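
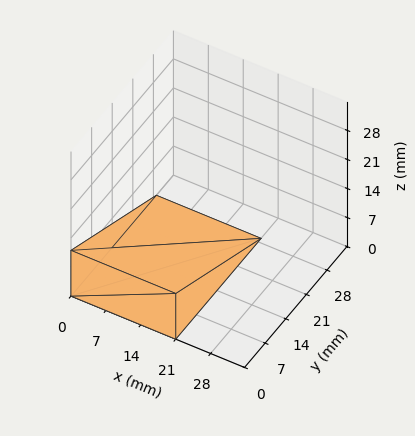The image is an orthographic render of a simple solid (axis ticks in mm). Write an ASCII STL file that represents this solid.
Reading the render: the shape is a wedge (ramp): 21 × 29 mm base, rising to 11 mm along the y=0 edge and sloping linearly to z=0 at y=29 (dimensions read to the nearest mm from the axis ticks). For the STL, each face is triangulated and given an outward normal.

solid part
  facet normal 0.0000 0.0000 -1.0000
    outer loop
      vertex 21.00 29.00 0.00
      vertex 21.00 0.00 0.00
      vertex 0.00 0.00 0.00
    endloop
  endfacet
  facet normal 0.0000 0.0000 -1.0000
    outer loop
      vertex 0.00 29.00 0.00
      vertex 21.00 29.00 0.00
      vertex 0.00 0.00 0.00
    endloop
  endfacet
  facet normal 0.0000 -1.0000 0.0000
    outer loop
      vertex 0.00 0.00 0.00
      vertex 21.00 0.00 0.00
      vertex 21.00 0.00 11.00
    endloop
  endfacet
  facet normal 0.0000 -1.0000 0.0000
    outer loop
      vertex 0.00 0.00 0.00
      vertex 21.00 0.00 11.00
      vertex 0.00 0.00 11.00
    endloop
  endfacet
  facet normal 0.0000 0.3547 0.9350
    outer loop
      vertex 0.00 0.00 11.00
      vertex 21.00 0.00 11.00
      vertex 21.00 29.00 0.00
    endloop
  endfacet
  facet normal 0.0000 0.3547 0.9350
    outer loop
      vertex 0.00 0.00 11.00
      vertex 21.00 29.00 0.00
      vertex 0.00 29.00 0.00
    endloop
  endfacet
  facet normal -1.0000 0.0000 0.0000
    outer loop
      vertex 0.00 0.00 11.00
      vertex 0.00 29.00 0.00
      vertex 0.00 0.00 0.00
    endloop
  endfacet
  facet normal 1.0000 0.0000 0.0000
    outer loop
      vertex 21.00 0.00 0.00
      vertex 21.00 29.00 0.00
      vertex 21.00 0.00 11.00
    endloop
  endfacet
endsolid part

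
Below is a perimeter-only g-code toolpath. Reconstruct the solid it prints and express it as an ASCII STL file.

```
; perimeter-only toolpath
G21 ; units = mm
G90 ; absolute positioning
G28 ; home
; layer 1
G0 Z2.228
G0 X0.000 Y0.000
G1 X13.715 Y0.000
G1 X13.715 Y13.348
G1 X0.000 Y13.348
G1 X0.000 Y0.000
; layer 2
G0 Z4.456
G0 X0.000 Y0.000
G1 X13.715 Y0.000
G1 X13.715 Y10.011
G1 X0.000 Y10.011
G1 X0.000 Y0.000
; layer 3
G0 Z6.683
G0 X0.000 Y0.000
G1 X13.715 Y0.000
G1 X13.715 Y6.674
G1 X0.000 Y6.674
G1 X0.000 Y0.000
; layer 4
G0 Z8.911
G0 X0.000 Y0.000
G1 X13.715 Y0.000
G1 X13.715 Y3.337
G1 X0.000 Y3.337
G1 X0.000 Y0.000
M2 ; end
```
solid part
  facet normal 0.0000 0.0000 -1.0000
    outer loop
      vertex 13.715 16.685 0.000
      vertex 13.715 0.000 0.000
      vertex 0.000 0.000 0.000
    endloop
  endfacet
  facet normal 0.0000 0.0000 -1.0000
    outer loop
      vertex 0.000 16.685 0.000
      vertex 13.715 16.685 0.000
      vertex 0.000 0.000 0.000
    endloop
  endfacet
  facet normal 0.0000 -1.0000 0.0000
    outer loop
      vertex 0.000 0.000 0.000
      vertex 13.715 0.000 0.000
      vertex 13.715 0.000 11.139
    endloop
  endfacet
  facet normal 0.0000 -1.0000 0.0000
    outer loop
      vertex 0.000 0.000 0.000
      vertex 13.715 0.000 11.139
      vertex 0.000 0.000 11.139
    endloop
  endfacet
  facet normal 0.0000 0.5552 0.8317
    outer loop
      vertex 0.000 0.000 11.139
      vertex 13.715 0.000 11.139
      vertex 13.715 16.685 0.000
    endloop
  endfacet
  facet normal 0.0000 0.5552 0.8317
    outer loop
      vertex 0.000 0.000 11.139
      vertex 13.715 16.685 0.000
      vertex 0.000 16.685 0.000
    endloop
  endfacet
  facet normal -1.0000 0.0000 0.0000
    outer loop
      vertex 0.000 0.000 11.139
      vertex 0.000 16.685 0.000
      vertex 0.000 0.000 0.000
    endloop
  endfacet
  facet normal 1.0000 0.0000 0.0000
    outer loop
      vertex 13.715 0.000 0.000
      vertex 13.715 16.685 0.000
      vertex 13.715 0.000 11.139
    endloop
  endfacet
endsolid part

The G0 Z moves step by Δz≈2.228 mm. The G1 loops shrink linearly with z, so the solid tapers from its base footprint up to z≈11.1. Closing with a flat bottom cap and the tapered top and triangulating gives 8 facets — a wedge (ramp): 13.7 × 16.7 mm base, rising to 11.1 mm along the y=0 edge and sloping linearly to z=0 at y=16.7.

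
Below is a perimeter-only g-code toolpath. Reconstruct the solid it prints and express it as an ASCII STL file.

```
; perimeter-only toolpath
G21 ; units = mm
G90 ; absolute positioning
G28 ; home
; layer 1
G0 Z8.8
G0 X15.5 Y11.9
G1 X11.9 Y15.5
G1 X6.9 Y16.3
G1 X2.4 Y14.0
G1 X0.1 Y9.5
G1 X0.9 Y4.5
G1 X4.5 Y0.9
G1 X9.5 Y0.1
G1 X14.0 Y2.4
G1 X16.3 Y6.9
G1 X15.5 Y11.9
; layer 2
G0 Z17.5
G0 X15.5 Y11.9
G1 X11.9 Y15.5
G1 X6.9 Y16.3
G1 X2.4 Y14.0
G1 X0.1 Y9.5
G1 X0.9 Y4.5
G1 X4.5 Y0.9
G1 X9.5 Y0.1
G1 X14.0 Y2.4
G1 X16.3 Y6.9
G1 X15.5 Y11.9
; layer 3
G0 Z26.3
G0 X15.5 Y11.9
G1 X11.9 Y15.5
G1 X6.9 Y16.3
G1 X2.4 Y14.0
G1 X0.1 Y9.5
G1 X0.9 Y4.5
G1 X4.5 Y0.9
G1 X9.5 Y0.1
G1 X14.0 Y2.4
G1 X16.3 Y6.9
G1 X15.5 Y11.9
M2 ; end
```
solid part
  facet normal 0.0000 0.0000 -1.0000
    outer loop
      vertex 6.9 16.3 0.0
      vertex 11.9 15.5 0.0
      vertex 15.5 11.9 0.0
    endloop
  endfacet
  facet normal 0.0000 0.0000 -1.0000
    outer loop
      vertex 2.4 14.0 0.0
      vertex 6.9 16.3 0.0
      vertex 15.5 11.9 0.0
    endloop
  endfacet
  facet normal 0.0000 0.0000 -1.0000
    outer loop
      vertex 0.1 9.5 0.0
      vertex 2.4 14.0 0.0
      vertex 15.5 11.9 0.0
    endloop
  endfacet
  facet normal 0.0000 0.0000 -1.0000
    outer loop
      vertex 0.9 4.5 0.0
      vertex 0.1 9.5 0.0
      vertex 15.5 11.9 0.0
    endloop
  endfacet
  facet normal 0.0000 0.0000 -1.0000
    outer loop
      vertex 4.5 0.9 0.0
      vertex 0.9 4.5 0.0
      vertex 15.5 11.9 0.0
    endloop
  endfacet
  facet normal 0.0000 0.0000 -1.0000
    outer loop
      vertex 9.5 0.1 0.0
      vertex 4.5 0.9 0.0
      vertex 15.5 11.9 0.0
    endloop
  endfacet
  facet normal 0.0000 0.0000 -1.0000
    outer loop
      vertex 14.0 2.4 0.0
      vertex 9.5 0.1 0.0
      vertex 15.5 11.9 0.0
    endloop
  endfacet
  facet normal 0.0000 0.0000 -1.0000
    outer loop
      vertex 16.3 6.9 0.0
      vertex 14.0 2.4 0.0
      vertex 15.5 11.9 0.0
    endloop
  endfacet
  facet normal 0.0000 0.0000 1.0000
    outer loop
      vertex 15.5 11.9 26.3
      vertex 11.9 15.5 26.3
      vertex 6.9 16.3 26.3
    endloop
  endfacet
  facet normal 0.0000 0.0000 1.0000
    outer loop
      vertex 15.5 11.9 26.3
      vertex 6.9 16.3 26.3
      vertex 2.4 14.0 26.3
    endloop
  endfacet
  facet normal 0.0000 0.0000 1.0000
    outer loop
      vertex 15.5 11.9 26.3
      vertex 2.4 14.0 26.3
      vertex 0.1 9.5 26.3
    endloop
  endfacet
  facet normal 0.0000 0.0000 1.0000
    outer loop
      vertex 15.5 11.9 26.3
      vertex 0.1 9.5 26.3
      vertex 0.9 4.5 26.3
    endloop
  endfacet
  facet normal 0.0000 0.0000 1.0000
    outer loop
      vertex 15.5 11.9 26.3
      vertex 0.9 4.5 26.3
      vertex 4.5 0.9 26.3
    endloop
  endfacet
  facet normal 0.0000 0.0000 1.0000
    outer loop
      vertex 15.5 11.9 26.3
      vertex 4.5 0.9 26.3
      vertex 9.5 0.1 26.3
    endloop
  endfacet
  facet normal 0.0000 0.0000 1.0000
    outer loop
      vertex 15.5 11.9 26.3
      vertex 9.5 0.1 26.3
      vertex 14.0 2.4 26.3
    endloop
  endfacet
  facet normal 0.0000 0.0000 1.0000
    outer loop
      vertex 15.5 11.9 26.3
      vertex 14.0 2.4 26.3
      vertex 16.3 6.9 26.3
    endloop
  endfacet
  facet normal 0.7071 0.7071 0.0000
    outer loop
      vertex 15.5 11.9 0.0
      vertex 11.9 15.5 0.0
      vertex 11.9 15.5 26.3
    endloop
  endfacet
  facet normal 0.7071 0.7071 0.0000
    outer loop
      vertex 15.5 11.9 0.0
      vertex 11.9 15.5 26.3
      vertex 15.5 11.9 26.3
    endloop
  endfacet
  facet normal 0.1580 0.9874 0.0000
    outer loop
      vertex 11.9 15.5 0.0
      vertex 6.9 16.3 0.0
      vertex 6.9 16.3 26.3
    endloop
  endfacet
  facet normal 0.1580 0.9874 0.0000
    outer loop
      vertex 11.9 15.5 0.0
      vertex 6.9 16.3 26.3
      vertex 11.9 15.5 26.3
    endloop
  endfacet
  facet normal -0.4551 0.8904 0.0000
    outer loop
      vertex 6.9 16.3 0.0
      vertex 2.4 14.0 0.0
      vertex 2.4 14.0 26.3
    endloop
  endfacet
  facet normal -0.4551 0.8904 0.0000
    outer loop
      vertex 6.9 16.3 0.0
      vertex 2.4 14.0 26.3
      vertex 6.9 16.3 26.3
    endloop
  endfacet
  facet normal -0.8904 0.4551 0.0000
    outer loop
      vertex 2.4 14.0 0.0
      vertex 0.1 9.5 0.0
      vertex 0.1 9.5 26.3
    endloop
  endfacet
  facet normal -0.8904 0.4551 0.0000
    outer loop
      vertex 2.4 14.0 0.0
      vertex 0.1 9.5 26.3
      vertex 2.4 14.0 26.3
    endloop
  endfacet
  facet normal -0.9874 -0.1580 0.0000
    outer loop
      vertex 0.1 9.5 0.0
      vertex 0.9 4.5 0.0
      vertex 0.9 4.5 26.3
    endloop
  endfacet
  facet normal -0.9874 -0.1580 0.0000
    outer loop
      vertex 0.1 9.5 0.0
      vertex 0.9 4.5 26.3
      vertex 0.1 9.5 26.3
    endloop
  endfacet
  facet normal -0.7071 -0.7071 0.0000
    outer loop
      vertex 0.9 4.5 0.0
      vertex 4.5 0.9 0.0
      vertex 4.5 0.9 26.3
    endloop
  endfacet
  facet normal -0.7071 -0.7071 0.0000
    outer loop
      vertex 0.9 4.5 0.0
      vertex 4.5 0.9 26.3
      vertex 0.9 4.5 26.3
    endloop
  endfacet
  facet normal -0.1580 -0.9874 0.0000
    outer loop
      vertex 4.5 0.9 0.0
      vertex 9.5 0.1 0.0
      vertex 9.5 0.1 26.3
    endloop
  endfacet
  facet normal -0.1580 -0.9874 0.0000
    outer loop
      vertex 4.5 0.9 0.0
      vertex 9.5 0.1 26.3
      vertex 4.5 0.9 26.3
    endloop
  endfacet
  facet normal 0.4551 -0.8904 0.0000
    outer loop
      vertex 9.5 0.1 0.0
      vertex 14.0 2.4 0.0
      vertex 14.0 2.4 26.3
    endloop
  endfacet
  facet normal 0.4551 -0.8904 0.0000
    outer loop
      vertex 9.5 0.1 0.0
      vertex 14.0 2.4 26.3
      vertex 9.5 0.1 26.3
    endloop
  endfacet
  facet normal 0.8904 -0.4551 0.0000
    outer loop
      vertex 14.0 2.4 0.0
      vertex 16.3 6.9 0.0
      vertex 16.3 6.9 26.3
    endloop
  endfacet
  facet normal 0.8904 -0.4551 0.0000
    outer loop
      vertex 14.0 2.4 0.0
      vertex 16.3 6.9 26.3
      vertex 14.0 2.4 26.3
    endloop
  endfacet
  facet normal 0.9874 0.1580 0.0000
    outer loop
      vertex 16.3 6.9 0.0
      vertex 15.5 11.9 0.0
      vertex 15.5 11.9 26.3
    endloop
  endfacet
  facet normal 0.9874 0.1580 0.0000
    outer loop
      vertex 16.3 6.9 0.0
      vertex 15.5 11.9 26.3
      vertex 16.3 6.9 26.3
    endloop
  endfacet
endsolid part

The G0 Z moves step by Δz≈8.8 mm. Every layer's G1 loop is the same polygon, so the solid is a straight extrusion of it from z=0 to z≈26.3. Closing with flat bottom and top caps and triangulating gives 36 facets — a regular 10-sided prism (a cylinder approximated with 10 flat sides), circumscribed radius ≈ 8.2 mm, height ≈ 26.3 mm.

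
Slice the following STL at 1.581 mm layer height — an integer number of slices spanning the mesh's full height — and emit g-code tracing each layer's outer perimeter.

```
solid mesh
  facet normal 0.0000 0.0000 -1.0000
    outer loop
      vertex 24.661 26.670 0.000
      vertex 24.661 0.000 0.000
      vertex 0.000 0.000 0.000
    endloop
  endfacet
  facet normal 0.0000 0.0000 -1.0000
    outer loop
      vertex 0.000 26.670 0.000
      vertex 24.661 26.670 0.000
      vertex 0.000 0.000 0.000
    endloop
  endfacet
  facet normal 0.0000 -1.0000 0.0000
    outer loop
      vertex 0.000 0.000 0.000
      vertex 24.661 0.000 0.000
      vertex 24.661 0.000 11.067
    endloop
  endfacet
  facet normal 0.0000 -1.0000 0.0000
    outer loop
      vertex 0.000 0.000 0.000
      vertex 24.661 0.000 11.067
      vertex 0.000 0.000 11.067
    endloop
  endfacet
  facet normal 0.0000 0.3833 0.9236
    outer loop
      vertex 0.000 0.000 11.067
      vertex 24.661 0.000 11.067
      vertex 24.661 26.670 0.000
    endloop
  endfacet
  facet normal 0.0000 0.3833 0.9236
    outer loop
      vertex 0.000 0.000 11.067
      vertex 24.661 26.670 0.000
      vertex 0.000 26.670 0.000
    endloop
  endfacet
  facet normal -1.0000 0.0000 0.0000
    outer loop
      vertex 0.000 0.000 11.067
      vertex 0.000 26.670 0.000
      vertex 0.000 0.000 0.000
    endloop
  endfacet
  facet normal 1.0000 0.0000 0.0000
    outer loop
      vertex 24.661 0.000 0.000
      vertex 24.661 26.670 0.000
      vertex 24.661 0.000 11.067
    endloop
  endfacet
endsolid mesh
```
; perimeter-only toolpath
G21 ; units = mm
G90 ; absolute positioning
G28 ; home
; layer 1
G0 Z1.581
G0 X0.000 Y0.000
G1 X24.661 Y0.000
G1 X24.661 Y22.860
G1 X0.000 Y22.860
G1 X0.000 Y0.000
; layer 2
G0 Z3.162
G0 X0.000 Y0.000
G1 X24.661 Y0.000
G1 X24.661 Y19.050
G1 X0.000 Y19.050
G1 X0.000 Y0.000
; layer 3
G0 Z4.743
G0 X0.000 Y0.000
G1 X24.661 Y0.000
G1 X24.661 Y15.240
G1 X0.000 Y15.240
G1 X0.000 Y0.000
; layer 4
G0 Z6.324
G0 X0.000 Y0.000
G1 X24.661 Y0.000
G1 X24.661 Y11.430
G1 X0.000 Y11.430
G1 X0.000 Y0.000
; layer 5
G0 Z7.905
G0 X0.000 Y0.000
G1 X24.661 Y0.000
G1 X24.661 Y7.620
G1 X0.000 Y7.620
G1 X0.000 Y0.000
; layer 6
G0 Z9.486
G0 X0.000 Y0.000
G1 X24.661 Y0.000
G1 X24.661 Y3.810
G1 X0.000 Y3.810
G1 X0.000 Y0.000
M2 ; end

The solid is a wedge (ramp): 24.7 × 26.7 mm base, rising to 11.1 mm along the y=0 edge and sloping linearly to z=0 at y=26.7. Slicing at Δz = 1.581 mm — 7 equal slices spanning the solid's height, so layer i sits at z = i·h/7 — gives 6 non-empty perimeters. Each is a 4-segment closed polygon; G0 lifts to the layer z and rapids to the start vertex, then G1 traces the edges. The cross-section shrinks linearly with z (the slice at the apex is degenerate and omitted).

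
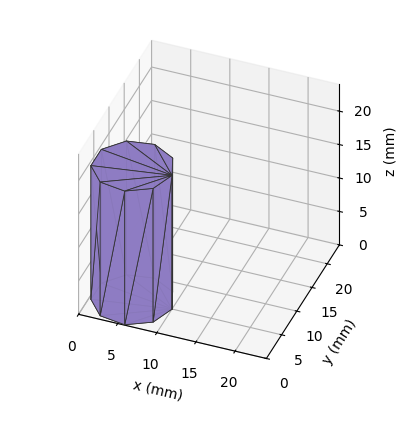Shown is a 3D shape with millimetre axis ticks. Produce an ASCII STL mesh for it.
Reading the render: the shape is a regular 9-sided prism (a cylinder approximated with 9 flat sides), circumscribed radius ≈ 5 mm, height ≈ 20 mm (dimensions read to the nearest mm from the axis ticks). For the STL, each face is triangulated and given an outward normal.

solid part
  facet normal 0.0000 0.0000 -1.0000
    outer loop
      vertex 5.87 9.92 0.00
      vertex 8.83 8.21 0.00
      vertex 10.00 5.00 0.00
    endloop
  endfacet
  facet normal 0.0000 0.0000 -1.0000
    outer loop
      vertex 2.50 9.33 0.00
      vertex 5.87 9.92 0.00
      vertex 10.00 5.00 0.00
    endloop
  endfacet
  facet normal 0.0000 0.0000 -1.0000
    outer loop
      vertex 0.30 6.71 0.00
      vertex 2.50 9.33 0.00
      vertex 10.00 5.00 0.00
    endloop
  endfacet
  facet normal 0.0000 0.0000 -1.0000
    outer loop
      vertex 0.30 3.29 0.00
      vertex 0.30 6.71 0.00
      vertex 10.00 5.00 0.00
    endloop
  endfacet
  facet normal 0.0000 0.0000 -1.0000
    outer loop
      vertex 2.50 0.67 0.00
      vertex 0.30 3.29 0.00
      vertex 10.00 5.00 0.00
    endloop
  endfacet
  facet normal 0.0000 0.0000 -1.0000
    outer loop
      vertex 5.87 0.08 0.00
      vertex 2.50 0.67 0.00
      vertex 10.00 5.00 0.00
    endloop
  endfacet
  facet normal 0.0000 0.0000 -1.0000
    outer loop
      vertex 8.83 1.79 0.00
      vertex 5.87 0.08 0.00
      vertex 10.00 5.00 0.00
    endloop
  endfacet
  facet normal 0.0000 0.0000 1.0000
    outer loop
      vertex 10.00 5.00 20.00
      vertex 8.83 8.21 20.00
      vertex 5.87 9.92 20.00
    endloop
  endfacet
  facet normal 0.0000 0.0000 1.0000
    outer loop
      vertex 10.00 5.00 20.00
      vertex 5.87 9.92 20.00
      vertex 2.50 9.33 20.00
    endloop
  endfacet
  facet normal 0.0000 0.0000 1.0000
    outer loop
      vertex 10.00 5.00 20.00
      vertex 2.50 9.33 20.00
      vertex 0.30 6.71 20.00
    endloop
  endfacet
  facet normal 0.0000 0.0000 1.0000
    outer loop
      vertex 10.00 5.00 20.00
      vertex 0.30 6.71 20.00
      vertex 0.30 3.29 20.00
    endloop
  endfacet
  facet normal 0.0000 0.0000 1.0000
    outer loop
      vertex 10.00 5.00 20.00
      vertex 0.30 3.29 20.00
      vertex 2.50 0.67 20.00
    endloop
  endfacet
  facet normal 0.0000 0.0000 1.0000
    outer loop
      vertex 10.00 5.00 20.00
      vertex 2.50 0.67 20.00
      vertex 5.87 0.08 20.00
    endloop
  endfacet
  facet normal 0.0000 0.0000 1.0000
    outer loop
      vertex 10.00 5.00 20.00
      vertex 5.87 0.08 20.00
      vertex 8.83 1.79 20.00
    endloop
  endfacet
  facet normal 0.9395 0.3424 0.0000
    outer loop
      vertex 10.00 5.00 0.00
      vertex 8.83 8.21 0.00
      vertex 8.83 8.21 20.00
    endloop
  endfacet
  facet normal 0.9395 0.3424 0.0000
    outer loop
      vertex 10.00 5.00 0.00
      vertex 8.83 8.21 20.00
      vertex 10.00 5.00 20.00
    endloop
  endfacet
  facet normal 0.5002 0.8659 0.0000
    outer loop
      vertex 8.83 8.21 0.00
      vertex 5.87 9.92 0.00
      vertex 5.87 9.92 20.00
    endloop
  endfacet
  facet normal 0.5002 0.8659 0.0000
    outer loop
      vertex 8.83 8.21 0.00
      vertex 5.87 9.92 20.00
      vertex 8.83 8.21 20.00
    endloop
  endfacet
  facet normal -0.1725 0.9850 0.0000
    outer loop
      vertex 5.87 9.92 0.00
      vertex 2.50 9.33 0.00
      vertex 2.50 9.33 20.00
    endloop
  endfacet
  facet normal -0.1725 0.9850 0.0000
    outer loop
      vertex 5.87 9.92 0.00
      vertex 2.50 9.33 20.00
      vertex 5.87 9.92 20.00
    endloop
  endfacet
  facet normal -0.7658 0.6431 0.0000
    outer loop
      vertex 2.50 9.33 0.00
      vertex 0.30 6.71 0.00
      vertex 0.30 6.71 20.00
    endloop
  endfacet
  facet normal -0.7658 0.6431 0.0000
    outer loop
      vertex 2.50 9.33 0.00
      vertex 0.30 6.71 20.00
      vertex 2.50 9.33 20.00
    endloop
  endfacet
  facet normal -1.0000 0.0000 0.0000
    outer loop
      vertex 0.30 6.71 0.00
      vertex 0.30 3.29 0.00
      vertex 0.30 3.29 20.00
    endloop
  endfacet
  facet normal -1.0000 0.0000 0.0000
    outer loop
      vertex 0.30 6.71 0.00
      vertex 0.30 3.29 20.00
      vertex 0.30 6.71 20.00
    endloop
  endfacet
  facet normal -0.7658 -0.6431 0.0000
    outer loop
      vertex 0.30 3.29 0.00
      vertex 2.50 0.67 0.00
      vertex 2.50 0.67 20.00
    endloop
  endfacet
  facet normal -0.7658 -0.6431 0.0000
    outer loop
      vertex 0.30 3.29 0.00
      vertex 2.50 0.67 20.00
      vertex 0.30 3.29 20.00
    endloop
  endfacet
  facet normal -0.1725 -0.9850 0.0000
    outer loop
      vertex 2.50 0.67 0.00
      vertex 5.87 0.08 0.00
      vertex 5.87 0.08 20.00
    endloop
  endfacet
  facet normal -0.1725 -0.9850 0.0000
    outer loop
      vertex 2.50 0.67 0.00
      vertex 5.87 0.08 20.00
      vertex 2.50 0.67 20.00
    endloop
  endfacet
  facet normal 0.5002 -0.8659 0.0000
    outer loop
      vertex 5.87 0.08 0.00
      vertex 8.83 1.79 0.00
      vertex 8.83 1.79 20.00
    endloop
  endfacet
  facet normal 0.5002 -0.8659 0.0000
    outer loop
      vertex 5.87 0.08 0.00
      vertex 8.83 1.79 20.00
      vertex 5.87 0.08 20.00
    endloop
  endfacet
  facet normal 0.9395 -0.3424 0.0000
    outer loop
      vertex 8.83 1.79 0.00
      vertex 10.00 5.00 0.00
      vertex 10.00 5.00 20.00
    endloop
  endfacet
  facet normal 0.9395 -0.3424 0.0000
    outer loop
      vertex 8.83 1.79 0.00
      vertex 10.00 5.00 20.00
      vertex 8.83 1.79 20.00
    endloop
  endfacet
endsolid part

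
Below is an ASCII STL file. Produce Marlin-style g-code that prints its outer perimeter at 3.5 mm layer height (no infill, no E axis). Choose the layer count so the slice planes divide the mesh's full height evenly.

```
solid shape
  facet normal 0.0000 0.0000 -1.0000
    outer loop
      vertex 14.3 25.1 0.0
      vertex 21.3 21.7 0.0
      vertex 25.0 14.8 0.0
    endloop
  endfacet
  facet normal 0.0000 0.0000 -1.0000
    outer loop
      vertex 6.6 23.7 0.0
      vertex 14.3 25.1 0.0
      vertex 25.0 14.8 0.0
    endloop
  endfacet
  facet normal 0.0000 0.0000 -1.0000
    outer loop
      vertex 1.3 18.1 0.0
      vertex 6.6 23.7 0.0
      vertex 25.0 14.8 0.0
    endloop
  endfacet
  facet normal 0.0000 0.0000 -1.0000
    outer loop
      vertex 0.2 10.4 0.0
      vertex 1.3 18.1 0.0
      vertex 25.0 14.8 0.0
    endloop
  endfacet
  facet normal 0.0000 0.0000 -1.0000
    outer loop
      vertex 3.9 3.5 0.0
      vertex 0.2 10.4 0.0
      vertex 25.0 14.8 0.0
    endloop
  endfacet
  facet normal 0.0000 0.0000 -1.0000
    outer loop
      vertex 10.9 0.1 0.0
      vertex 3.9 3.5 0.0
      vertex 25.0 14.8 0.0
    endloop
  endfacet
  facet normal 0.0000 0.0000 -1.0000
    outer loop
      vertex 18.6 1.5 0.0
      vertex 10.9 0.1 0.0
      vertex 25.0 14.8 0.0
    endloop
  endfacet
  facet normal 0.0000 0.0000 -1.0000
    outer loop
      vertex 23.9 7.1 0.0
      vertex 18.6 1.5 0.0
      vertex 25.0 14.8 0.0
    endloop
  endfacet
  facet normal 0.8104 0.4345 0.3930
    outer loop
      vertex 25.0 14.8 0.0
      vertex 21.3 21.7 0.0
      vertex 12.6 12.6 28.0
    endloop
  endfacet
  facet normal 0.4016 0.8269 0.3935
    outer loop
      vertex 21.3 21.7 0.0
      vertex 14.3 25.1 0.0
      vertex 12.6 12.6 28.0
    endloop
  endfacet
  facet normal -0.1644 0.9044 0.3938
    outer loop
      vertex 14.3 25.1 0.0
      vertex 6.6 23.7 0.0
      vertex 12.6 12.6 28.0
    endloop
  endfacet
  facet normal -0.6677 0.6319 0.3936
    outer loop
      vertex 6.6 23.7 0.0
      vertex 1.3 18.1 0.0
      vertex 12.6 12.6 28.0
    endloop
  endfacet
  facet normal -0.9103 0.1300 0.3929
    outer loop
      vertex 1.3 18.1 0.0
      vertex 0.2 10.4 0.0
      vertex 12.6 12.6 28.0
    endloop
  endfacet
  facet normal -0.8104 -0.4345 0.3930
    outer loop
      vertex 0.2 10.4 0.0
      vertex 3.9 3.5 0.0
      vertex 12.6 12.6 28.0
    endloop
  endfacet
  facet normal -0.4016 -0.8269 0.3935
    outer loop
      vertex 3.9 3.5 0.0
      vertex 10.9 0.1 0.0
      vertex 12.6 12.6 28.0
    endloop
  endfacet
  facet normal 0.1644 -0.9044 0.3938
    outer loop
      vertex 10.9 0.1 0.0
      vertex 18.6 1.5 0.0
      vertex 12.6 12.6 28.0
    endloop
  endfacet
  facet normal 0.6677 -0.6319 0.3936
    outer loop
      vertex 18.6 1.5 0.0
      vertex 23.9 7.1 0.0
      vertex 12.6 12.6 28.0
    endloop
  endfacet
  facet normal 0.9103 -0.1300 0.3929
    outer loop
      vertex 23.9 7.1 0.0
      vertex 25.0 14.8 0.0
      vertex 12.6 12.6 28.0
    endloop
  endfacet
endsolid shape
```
; perimeter-only toolpath
G21 ; units = mm
G90 ; absolute positioning
G28 ; home
; layer 1
G0 Z3.5
G0 X23.4 Y14.5
G1 X20.2 Y20.6
G1 X14.1 Y23.5
G1 X7.3 Y22.3
G1 X2.7 Y17.4
G1 X1.8 Y10.7
G1 X5.0 Y4.6
G1 X11.1 Y1.7
G1 X17.9 Y2.9
G1 X22.5 Y7.8
G1 X23.4 Y14.5
; layer 2
G0 Z7.0
G0 X21.9 Y14.3
G1 X19.1 Y19.4
G1 X13.9 Y22.0
G1 X8.1 Y20.9
G1 X4.1 Y16.7
G1 X3.3 Y11.0
G1 X6.1 Y5.8
G1 X11.3 Y3.2
G1 X17.1 Y4.3
G1 X21.1 Y8.5
G1 X21.9 Y14.3
; layer 3
G0 Z10.5
G0 X20.4 Y14.0
G1 X18.0 Y18.3
G1 X13.7 Y20.4
G1 X8.8 Y19.5
G1 X5.5 Y16.0
G1 X4.8 Y11.2
G1 X7.2 Y6.9
G1 X11.5 Y4.8
G1 X16.4 Y5.7
G1 X19.7 Y9.2
G1 X20.4 Y14.0
; layer 4
G0 Z14.0
G0 X18.8 Y13.7
G1 X16.9 Y17.1
G1 X13.4 Y18.9
G1 X9.6 Y18.1
G1 X7.0 Y15.4
G1 X6.4 Y11.5
G1 X8.2 Y8.1
G1 X11.8 Y6.3
G1 X15.6 Y7.0
G1 X18.2 Y9.8
G1 X18.8 Y13.7
; layer 5
G0 Z17.5
G0 X17.2 Y13.4
G1 X15.9 Y16.0
G1 X13.2 Y17.3
G1 X10.3 Y16.8
G1 X8.4 Y14.7
G1 X8.0 Y11.8
G1 X9.3 Y9.2
G1 X12.0 Y7.9
G1 X14.9 Y8.4
G1 X16.8 Y10.5
G1 X17.2 Y13.4
; layer 6
G0 Z21.0
G0 X15.7 Y13.1
G1 X14.8 Y14.9
G1 X13.0 Y15.7
G1 X11.1 Y15.4
G1 X9.8 Y14.0
G1 X9.5 Y12.0
G1 X10.4 Y10.3
G1 X12.2 Y9.5
G1 X14.1 Y9.8
G1 X15.4 Y11.2
G1 X15.7 Y13.1
; layer 7
G0 Z24.5
G0 X14.2 Y12.9
G1 X13.7 Y13.7
G1 X12.8 Y14.2
G1 X11.8 Y14.0
G1 X11.2 Y13.3
G1 X11.1 Y12.3
G1 X11.5 Y11.5
G1 X12.4 Y11.0
G1 X13.4 Y11.2
G1 X14.0 Y11.9
G1 X14.2 Y12.9
M2 ; end

The solid is a regular 10-sided pyramid, base circumscribed radius ≈ 12.6 mm, apex at z ≈ 28 mm. Slicing at Δz = 3.5 mm — 8 equal slices spanning the solid's height, so layer i sits at z = i·h/8 — gives 7 non-empty perimeters. Each is a 10-segment closed polygon; G0 lifts to the layer z and rapids to the start vertex, then G1 traces the edges. The cross-section shrinks linearly with z (the slice at the apex is degenerate and omitted).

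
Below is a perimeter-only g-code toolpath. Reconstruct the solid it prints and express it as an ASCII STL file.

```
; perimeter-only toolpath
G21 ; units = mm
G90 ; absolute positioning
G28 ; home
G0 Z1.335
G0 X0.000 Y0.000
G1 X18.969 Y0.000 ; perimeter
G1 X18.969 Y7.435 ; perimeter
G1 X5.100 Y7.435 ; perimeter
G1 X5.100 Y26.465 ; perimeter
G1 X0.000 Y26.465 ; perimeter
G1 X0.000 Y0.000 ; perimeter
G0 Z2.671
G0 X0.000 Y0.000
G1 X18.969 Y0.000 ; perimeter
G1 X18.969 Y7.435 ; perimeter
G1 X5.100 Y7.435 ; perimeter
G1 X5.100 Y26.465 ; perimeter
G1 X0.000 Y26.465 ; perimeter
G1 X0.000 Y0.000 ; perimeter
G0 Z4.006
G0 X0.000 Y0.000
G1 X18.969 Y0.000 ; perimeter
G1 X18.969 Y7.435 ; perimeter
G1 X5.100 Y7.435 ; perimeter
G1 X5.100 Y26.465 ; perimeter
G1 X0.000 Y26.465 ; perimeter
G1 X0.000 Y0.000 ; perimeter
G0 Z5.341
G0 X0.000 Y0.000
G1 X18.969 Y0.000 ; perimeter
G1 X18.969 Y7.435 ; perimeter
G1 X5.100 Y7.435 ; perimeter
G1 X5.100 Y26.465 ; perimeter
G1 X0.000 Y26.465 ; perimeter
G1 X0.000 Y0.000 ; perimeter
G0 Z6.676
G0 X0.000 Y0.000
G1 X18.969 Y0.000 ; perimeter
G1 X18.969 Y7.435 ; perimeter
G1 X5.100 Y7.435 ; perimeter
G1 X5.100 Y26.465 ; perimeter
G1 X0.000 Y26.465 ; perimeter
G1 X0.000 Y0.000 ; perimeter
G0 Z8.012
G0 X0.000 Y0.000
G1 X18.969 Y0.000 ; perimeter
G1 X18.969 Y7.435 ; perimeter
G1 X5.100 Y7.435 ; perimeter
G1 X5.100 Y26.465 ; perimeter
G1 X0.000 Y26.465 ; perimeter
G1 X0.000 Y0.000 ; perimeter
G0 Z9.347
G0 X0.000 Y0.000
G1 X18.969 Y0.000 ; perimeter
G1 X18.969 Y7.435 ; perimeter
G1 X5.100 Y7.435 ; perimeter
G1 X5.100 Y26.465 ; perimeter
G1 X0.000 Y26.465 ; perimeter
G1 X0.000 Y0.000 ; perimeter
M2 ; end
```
solid part
  facet normal 0.0000 0.0000 -1.0000
    outer loop
      vertex 18.969 7.435 0.000
      vertex 18.969 0.000 0.000
      vertex 0.000 0.000 0.000
    endloop
  endfacet
  facet normal 0.0000 0.0000 -1.0000
    outer loop
      vertex 5.100 7.435 0.000
      vertex 18.969 7.435 0.000
      vertex 0.000 0.000 0.000
    endloop
  endfacet
  facet normal 0.0000 0.0000 -1.0000
    outer loop
      vertex 5.100 26.465 0.000
      vertex 5.100 7.435 0.000
      vertex 0.000 0.000 0.000
    endloop
  endfacet
  facet normal 0.0000 0.0000 -1.0000
    outer loop
      vertex 0.000 26.465 0.000
      vertex 5.100 26.465 0.000
      vertex 0.000 0.000 0.000
    endloop
  endfacet
  facet normal 0.0000 0.0000 1.0000
    outer loop
      vertex 0.000 0.000 9.347
      vertex 18.969 0.000 9.347
      vertex 18.969 7.435 9.347
    endloop
  endfacet
  facet normal 0.0000 0.0000 1.0000
    outer loop
      vertex 0.000 0.000 9.347
      vertex 18.969 7.435 9.347
      vertex 5.100 7.435 9.347
    endloop
  endfacet
  facet normal 0.0000 0.0000 1.0000
    outer loop
      vertex 0.000 0.000 9.347
      vertex 5.100 7.435 9.347
      vertex 5.100 26.465 9.347
    endloop
  endfacet
  facet normal 0.0000 0.0000 1.0000
    outer loop
      vertex 0.000 0.000 9.347
      vertex 5.100 26.465 9.347
      vertex 0.000 26.465 9.347
    endloop
  endfacet
  facet normal 0.0000 -1.0000 0.0000
    outer loop
      vertex 0.000 0.000 0.000
      vertex 18.969 0.000 0.000
      vertex 18.969 0.000 9.347
    endloop
  endfacet
  facet normal 0.0000 -1.0000 0.0000
    outer loop
      vertex 0.000 0.000 0.000
      vertex 18.969 0.000 9.347
      vertex 0.000 0.000 9.347
    endloop
  endfacet
  facet normal 1.0000 0.0000 0.0000
    outer loop
      vertex 18.969 0.000 0.000
      vertex 18.969 7.435 0.000
      vertex 18.969 7.435 9.347
    endloop
  endfacet
  facet normal 1.0000 0.0000 0.0000
    outer loop
      vertex 18.969 0.000 0.000
      vertex 18.969 7.435 9.347
      vertex 18.969 0.000 9.347
    endloop
  endfacet
  facet normal 0.0000 1.0000 0.0000
    outer loop
      vertex 18.969 7.435 0.000
      vertex 5.100 7.435 0.000
      vertex 5.100 7.435 9.347
    endloop
  endfacet
  facet normal 0.0000 1.0000 0.0000
    outer loop
      vertex 18.969 7.435 0.000
      vertex 5.100 7.435 9.347
      vertex 18.969 7.435 9.347
    endloop
  endfacet
  facet normal 1.0000 0.0000 0.0000
    outer loop
      vertex 5.100 7.435 0.000
      vertex 5.100 26.465 0.000
      vertex 5.100 26.465 9.347
    endloop
  endfacet
  facet normal 1.0000 0.0000 0.0000
    outer loop
      vertex 5.100 7.435 0.000
      vertex 5.100 26.465 9.347
      vertex 5.100 7.435 9.347
    endloop
  endfacet
  facet normal 0.0000 1.0000 0.0000
    outer loop
      vertex 5.100 26.465 0.000
      vertex 0.000 26.465 0.000
      vertex 0.000 26.465 9.347
    endloop
  endfacet
  facet normal 0.0000 1.0000 0.0000
    outer loop
      vertex 5.100 26.465 0.000
      vertex 0.000 26.465 9.347
      vertex 5.100 26.465 9.347
    endloop
  endfacet
  facet normal -1.0000 0.0000 0.0000
    outer loop
      vertex 0.000 26.465 0.000
      vertex 0.000 0.000 0.000
      vertex 0.000 0.000 9.347
    endloop
  endfacet
  facet normal -1.0000 0.0000 0.0000
    outer loop
      vertex 0.000 26.465 0.000
      vertex 0.000 0.000 9.347
      vertex 0.000 26.465 9.347
    endloop
  endfacet
endsolid part

The G0 Z moves step by Δz≈1.335 mm. Every layer's G1 loop is the same polygon, so the solid is a straight extrusion of it from z=0 to z≈9.35. Closing with flat bottom and top caps and triangulating gives 20 facets — an L-shaped prism: outer 19 × 26.5 mm, arm thicknesses ≈ 7.43 mm (horizontal) and 5.1 mm (vertical), extruded 9.35 mm in z.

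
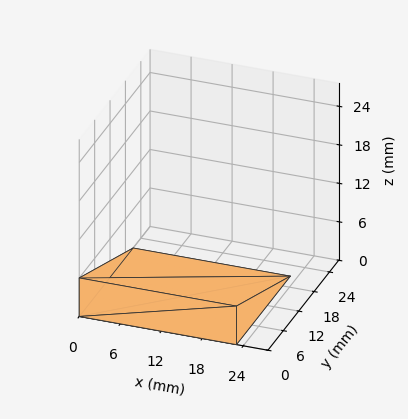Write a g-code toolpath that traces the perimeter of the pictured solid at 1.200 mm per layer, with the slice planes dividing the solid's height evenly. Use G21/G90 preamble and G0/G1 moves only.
Reading the render: the shape is a wedge (ramp): 23 × 21 mm base, rising to 6 mm along the y=0 edge and sloping linearly to z=0 at y=21 (dimensions read to the nearest mm from the axis ticks). For the g-code, the solid's height is divided into equal slices at the stated Δz and each level perimeter traced with G1 moves after a G0 lift.

; perimeter-only toolpath
G21 ; units = mm
G90 ; absolute positioning
G28 ; home
; layer 1
G0 Z1.200
G0 X0.000 Y0.000
G1 X23.000 Y0.000
G1 X23.000 Y16.800
G1 X0.000 Y16.800
G1 X0.000 Y0.000
; layer 2
G0 Z2.400
G0 X0.000 Y0.000
G1 X23.000 Y0.000
G1 X23.000 Y12.600
G1 X0.000 Y12.600
G1 X0.000 Y0.000
; layer 3
G0 Z3.600
G0 X0.000 Y0.000
G1 X23.000 Y0.000
G1 X23.000 Y8.400
G1 X0.000 Y8.400
G1 X0.000 Y0.000
; layer 4
G0 Z4.800
G0 X0.000 Y0.000
G1 X23.000 Y0.000
G1 X23.000 Y4.200
G1 X0.000 Y4.200
G1 X0.000 Y0.000
M2 ; end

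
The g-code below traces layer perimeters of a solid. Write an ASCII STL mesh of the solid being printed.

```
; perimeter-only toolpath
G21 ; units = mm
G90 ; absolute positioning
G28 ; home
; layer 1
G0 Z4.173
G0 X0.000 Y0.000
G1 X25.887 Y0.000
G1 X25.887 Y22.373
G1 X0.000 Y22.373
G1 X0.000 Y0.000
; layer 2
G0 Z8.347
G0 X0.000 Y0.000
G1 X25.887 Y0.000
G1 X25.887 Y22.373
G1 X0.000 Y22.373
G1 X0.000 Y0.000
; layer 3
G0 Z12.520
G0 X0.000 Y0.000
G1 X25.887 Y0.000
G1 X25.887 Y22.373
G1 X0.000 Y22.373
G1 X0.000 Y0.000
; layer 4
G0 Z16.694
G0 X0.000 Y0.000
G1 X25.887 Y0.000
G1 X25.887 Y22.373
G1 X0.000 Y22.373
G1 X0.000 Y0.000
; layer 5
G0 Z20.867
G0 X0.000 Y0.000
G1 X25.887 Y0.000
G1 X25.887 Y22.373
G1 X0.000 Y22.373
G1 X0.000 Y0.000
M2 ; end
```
solid part
  facet normal 0.0000 0.0000 -1.0000
    outer loop
      vertex 25.887 22.373 0.000
      vertex 25.887 0.000 0.000
      vertex 0.000 0.000 0.000
    endloop
  endfacet
  facet normal 0.0000 0.0000 -1.0000
    outer loop
      vertex 0.000 22.373 0.000
      vertex 25.887 22.373 0.000
      vertex 0.000 0.000 0.000
    endloop
  endfacet
  facet normal 0.0000 0.0000 1.0000
    outer loop
      vertex 0.000 0.000 20.867
      vertex 25.887 0.000 20.867
      vertex 25.887 22.373 20.867
    endloop
  endfacet
  facet normal 0.0000 0.0000 1.0000
    outer loop
      vertex 0.000 0.000 20.867
      vertex 25.887 22.373 20.867
      vertex 0.000 22.373 20.867
    endloop
  endfacet
  facet normal 0.0000 -1.0000 0.0000
    outer loop
      vertex 0.000 0.000 0.000
      vertex 25.887 0.000 0.000
      vertex 25.887 0.000 20.867
    endloop
  endfacet
  facet normal 0.0000 -1.0000 0.0000
    outer loop
      vertex 0.000 0.000 0.000
      vertex 25.887 0.000 20.867
      vertex 0.000 0.000 20.867
    endloop
  endfacet
  facet normal 0.0000 1.0000 0.0000
    outer loop
      vertex 25.887 22.373 20.867
      vertex 25.887 22.373 0.000
      vertex 0.000 22.373 0.000
    endloop
  endfacet
  facet normal 0.0000 1.0000 0.0000
    outer loop
      vertex 0.000 22.373 20.867
      vertex 25.887 22.373 20.867
      vertex 0.000 22.373 0.000
    endloop
  endfacet
  facet normal -1.0000 0.0000 0.0000
    outer loop
      vertex 0.000 22.373 20.867
      vertex 0.000 22.373 0.000
      vertex 0.000 0.000 0.000
    endloop
  endfacet
  facet normal -1.0000 0.0000 0.0000
    outer loop
      vertex 0.000 0.000 20.867
      vertex 0.000 22.373 20.867
      vertex 0.000 0.000 0.000
    endloop
  endfacet
  facet normal 1.0000 0.0000 0.0000
    outer loop
      vertex 25.887 0.000 0.000
      vertex 25.887 22.373 0.000
      vertex 25.887 22.373 20.867
    endloop
  endfacet
  facet normal 1.0000 0.0000 0.0000
    outer loop
      vertex 25.887 0.000 0.000
      vertex 25.887 22.373 20.867
      vertex 25.887 0.000 20.867
    endloop
  endfacet
endsolid part

The G0 Z moves step by Δz≈4.173 mm. Every layer's G1 loop is the same polygon, so the solid is a straight extrusion of it from z=0 to z≈20.9. Closing with flat bottom and top caps and triangulating gives 12 facets — a rectangular box, roughly 25.9 × 22.4 mm footprint and 20.9 mm tall.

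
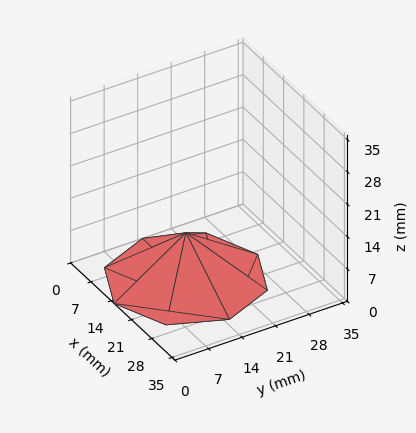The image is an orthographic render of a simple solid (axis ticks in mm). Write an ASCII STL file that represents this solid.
Reading the render: the shape is a regular 8-sided pyramid, base circumscribed radius ≈ 15 mm, apex at z ≈ 10 mm (dimensions read to the nearest mm from the axis ticks). For the STL, each face is triangulated and given an outward normal.

solid part
  facet normal 0.0000 0.0000 -1.0000
    outer loop
      vertex 15.0 30.0 0.0
      vertex 25.6 25.6 0.0
      vertex 30.0 15.0 0.0
    endloop
  endfacet
  facet normal 0.0000 0.0000 -1.0000
    outer loop
      vertex 4.4 25.6 0.0
      vertex 15.0 30.0 0.0
      vertex 30.0 15.0 0.0
    endloop
  endfacet
  facet normal 0.0000 0.0000 -1.0000
    outer loop
      vertex 0.0 15.0 0.0
      vertex 4.4 25.6 0.0
      vertex 30.0 15.0 0.0
    endloop
  endfacet
  facet normal 0.0000 0.0000 -1.0000
    outer loop
      vertex 4.4 4.4 0.0
      vertex 0.0 15.0 0.0
      vertex 30.0 15.0 0.0
    endloop
  endfacet
  facet normal 0.0000 0.0000 -1.0000
    outer loop
      vertex 15.0 0.0 0.0
      vertex 4.4 4.4 0.0
      vertex 30.0 15.0 0.0
    endloop
  endfacet
  facet normal 0.0000 0.0000 -1.0000
    outer loop
      vertex 25.6 4.4 0.0
      vertex 15.0 0.0 0.0
      vertex 30.0 15.0 0.0
    endloop
  endfacet
  facet normal 0.5406 0.2244 0.8108
    outer loop
      vertex 30.0 15.0 0.0
      vertex 25.6 25.6 0.0
      vertex 15.0 15.0 10.0
    endloop
  endfacet
  facet normal 0.2244 0.5406 0.8108
    outer loop
      vertex 25.6 25.6 0.0
      vertex 15.0 30.0 0.0
      vertex 15.0 15.0 10.0
    endloop
  endfacet
  facet normal -0.2244 0.5406 0.8108
    outer loop
      vertex 15.0 30.0 0.0
      vertex 4.4 25.6 0.0
      vertex 15.0 15.0 10.0
    endloop
  endfacet
  facet normal -0.5406 0.2244 0.8108
    outer loop
      vertex 4.4 25.6 0.0
      vertex 0.0 15.0 0.0
      vertex 15.0 15.0 10.0
    endloop
  endfacet
  facet normal -0.5406 -0.2244 0.8108
    outer loop
      vertex 0.0 15.0 0.0
      vertex 4.4 4.4 0.0
      vertex 15.0 15.0 10.0
    endloop
  endfacet
  facet normal -0.2244 -0.5406 0.8108
    outer loop
      vertex 4.4 4.4 0.0
      vertex 15.0 0.0 0.0
      vertex 15.0 15.0 10.0
    endloop
  endfacet
  facet normal 0.2244 -0.5406 0.8108
    outer loop
      vertex 15.0 0.0 0.0
      vertex 25.6 4.4 0.0
      vertex 15.0 15.0 10.0
    endloop
  endfacet
  facet normal 0.5406 -0.2244 0.8108
    outer loop
      vertex 25.6 4.4 0.0
      vertex 30.0 15.0 0.0
      vertex 15.0 15.0 10.0
    endloop
  endfacet
endsolid part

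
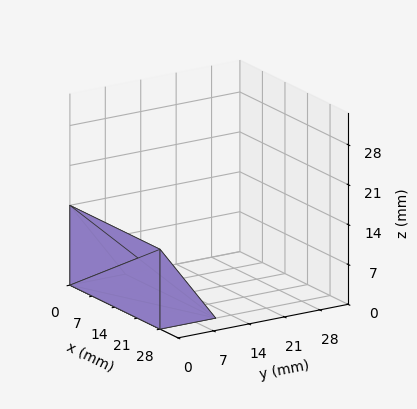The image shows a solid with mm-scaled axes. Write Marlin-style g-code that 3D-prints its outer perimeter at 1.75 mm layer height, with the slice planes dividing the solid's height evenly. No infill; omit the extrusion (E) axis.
Reading the render: the shape is a wedge (ramp): 28 × 11 mm base, rising to 14 mm along the y=0 edge and sloping linearly to z=0 at y=11 (dimensions read to the nearest mm from the axis ticks). For the g-code, the solid's height is divided into equal slices at the stated Δz and each level perimeter traced with G1 moves after a G0 lift.

; perimeter-only toolpath
G21 ; units = mm
G90 ; absolute positioning
G28 ; home
; layer 1
G0 Z1.75
G0 X0.00 Y0.00
G1 X28.00 Y0.00
G1 X28.00 Y9.62
G1 X0.00 Y9.62
G1 X0.00 Y0.00
; layer 2
G0 Z3.50
G0 X0.00 Y0.00
G1 X28.00 Y0.00
G1 X28.00 Y8.25
G1 X0.00 Y8.25
G1 X0.00 Y0.00
; layer 3
G0 Z5.25
G0 X0.00 Y0.00
G1 X28.00 Y0.00
G1 X28.00 Y6.88
G1 X0.00 Y6.88
G1 X0.00 Y0.00
; layer 4
G0 Z7.00
G0 X0.00 Y0.00
G1 X28.00 Y0.00
G1 X28.00 Y5.50
G1 X0.00 Y5.50
G1 X0.00 Y0.00
; layer 5
G0 Z8.75
G0 X0.00 Y0.00
G1 X28.00 Y0.00
G1 X28.00 Y4.12
G1 X0.00 Y4.12
G1 X0.00 Y0.00
; layer 6
G0 Z10.50
G0 X0.00 Y0.00
G1 X28.00 Y0.00
G1 X28.00 Y2.75
G1 X0.00 Y2.75
G1 X0.00 Y0.00
; layer 7
G0 Z12.25
G0 X0.00 Y0.00
G1 X28.00 Y0.00
G1 X28.00 Y1.38
G1 X0.00 Y1.38
G1 X0.00 Y0.00
M2 ; end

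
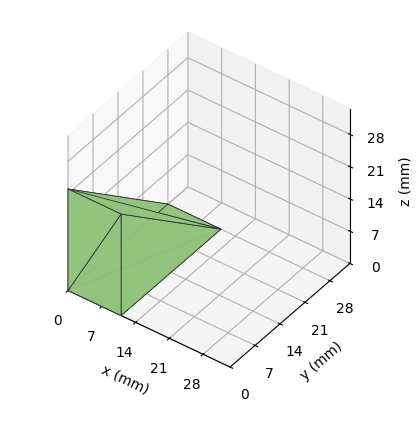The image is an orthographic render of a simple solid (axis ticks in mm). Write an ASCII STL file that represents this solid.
Reading the render: the shape is a wedge (ramp): 11 × 28 mm base, rising to 22 mm along the y=0 edge and sloping linearly to z=0 at y=28 (dimensions read to the nearest mm from the axis ticks). For the STL, each face is triangulated and given an outward normal.

solid part
  facet normal 0.0000 0.0000 -1.0000
    outer loop
      vertex 11.000 28.000 0.000
      vertex 11.000 0.000 0.000
      vertex 0.000 0.000 0.000
    endloop
  endfacet
  facet normal 0.0000 0.0000 -1.0000
    outer loop
      vertex 0.000 28.000 0.000
      vertex 11.000 28.000 0.000
      vertex 0.000 0.000 0.000
    endloop
  endfacet
  facet normal 0.0000 -1.0000 0.0000
    outer loop
      vertex 0.000 0.000 0.000
      vertex 11.000 0.000 0.000
      vertex 11.000 0.000 22.000
    endloop
  endfacet
  facet normal 0.0000 -1.0000 0.0000
    outer loop
      vertex 0.000 0.000 0.000
      vertex 11.000 0.000 22.000
      vertex 0.000 0.000 22.000
    endloop
  endfacet
  facet normal 0.0000 0.6178 0.7863
    outer loop
      vertex 0.000 0.000 22.000
      vertex 11.000 0.000 22.000
      vertex 11.000 28.000 0.000
    endloop
  endfacet
  facet normal 0.0000 0.6178 0.7863
    outer loop
      vertex 0.000 0.000 22.000
      vertex 11.000 28.000 0.000
      vertex 0.000 28.000 0.000
    endloop
  endfacet
  facet normal -1.0000 0.0000 0.0000
    outer loop
      vertex 0.000 0.000 22.000
      vertex 0.000 28.000 0.000
      vertex 0.000 0.000 0.000
    endloop
  endfacet
  facet normal 1.0000 0.0000 0.0000
    outer loop
      vertex 11.000 0.000 0.000
      vertex 11.000 28.000 0.000
      vertex 11.000 0.000 22.000
    endloop
  endfacet
endsolid part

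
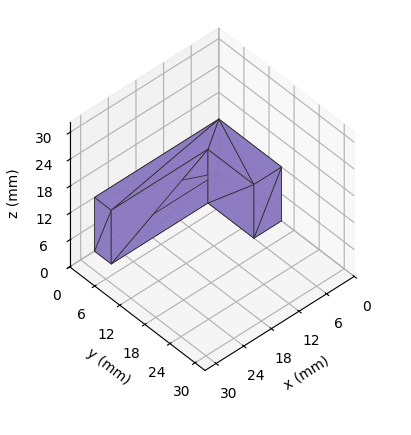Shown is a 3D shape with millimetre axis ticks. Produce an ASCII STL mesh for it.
Reading the render: the shape is an L-shaped prism: outer 27 × 15 mm, arm thicknesses ≈ 4 mm (horizontal) and 6 mm (vertical), extruded 12 mm in z (dimensions read to the nearest mm from the axis ticks). For the STL, each face is triangulated and given an outward normal.

solid part
  facet normal 0.0000 0.0000 -1.0000
    outer loop
      vertex 27.00 4.00 0.00
      vertex 27.00 0.00 0.00
      vertex 0.00 0.00 0.00
    endloop
  endfacet
  facet normal 0.0000 0.0000 -1.0000
    outer loop
      vertex 6.00 4.00 0.00
      vertex 27.00 4.00 0.00
      vertex 0.00 0.00 0.00
    endloop
  endfacet
  facet normal 0.0000 0.0000 -1.0000
    outer loop
      vertex 6.00 15.00 0.00
      vertex 6.00 4.00 0.00
      vertex 0.00 0.00 0.00
    endloop
  endfacet
  facet normal 0.0000 0.0000 -1.0000
    outer loop
      vertex 0.00 15.00 0.00
      vertex 6.00 15.00 0.00
      vertex 0.00 0.00 0.00
    endloop
  endfacet
  facet normal 0.0000 0.0000 1.0000
    outer loop
      vertex 0.00 0.00 12.00
      vertex 27.00 0.00 12.00
      vertex 27.00 4.00 12.00
    endloop
  endfacet
  facet normal 0.0000 0.0000 1.0000
    outer loop
      vertex 0.00 0.00 12.00
      vertex 27.00 4.00 12.00
      vertex 6.00 4.00 12.00
    endloop
  endfacet
  facet normal 0.0000 0.0000 1.0000
    outer loop
      vertex 0.00 0.00 12.00
      vertex 6.00 4.00 12.00
      vertex 6.00 15.00 12.00
    endloop
  endfacet
  facet normal 0.0000 0.0000 1.0000
    outer loop
      vertex 0.00 0.00 12.00
      vertex 6.00 15.00 12.00
      vertex 0.00 15.00 12.00
    endloop
  endfacet
  facet normal 0.0000 -1.0000 0.0000
    outer loop
      vertex 0.00 0.00 0.00
      vertex 27.00 0.00 0.00
      vertex 27.00 0.00 12.00
    endloop
  endfacet
  facet normal 0.0000 -1.0000 0.0000
    outer loop
      vertex 0.00 0.00 0.00
      vertex 27.00 0.00 12.00
      vertex 0.00 0.00 12.00
    endloop
  endfacet
  facet normal 1.0000 0.0000 0.0000
    outer loop
      vertex 27.00 0.00 0.00
      vertex 27.00 4.00 0.00
      vertex 27.00 4.00 12.00
    endloop
  endfacet
  facet normal 1.0000 0.0000 0.0000
    outer loop
      vertex 27.00 0.00 0.00
      vertex 27.00 4.00 12.00
      vertex 27.00 0.00 12.00
    endloop
  endfacet
  facet normal 0.0000 1.0000 0.0000
    outer loop
      vertex 27.00 4.00 0.00
      vertex 6.00 4.00 0.00
      vertex 6.00 4.00 12.00
    endloop
  endfacet
  facet normal 0.0000 1.0000 0.0000
    outer loop
      vertex 27.00 4.00 0.00
      vertex 6.00 4.00 12.00
      vertex 27.00 4.00 12.00
    endloop
  endfacet
  facet normal 1.0000 0.0000 0.0000
    outer loop
      vertex 6.00 4.00 0.00
      vertex 6.00 15.00 0.00
      vertex 6.00 15.00 12.00
    endloop
  endfacet
  facet normal 1.0000 0.0000 0.0000
    outer loop
      vertex 6.00 4.00 0.00
      vertex 6.00 15.00 12.00
      vertex 6.00 4.00 12.00
    endloop
  endfacet
  facet normal 0.0000 1.0000 0.0000
    outer loop
      vertex 6.00 15.00 0.00
      vertex 0.00 15.00 0.00
      vertex 0.00 15.00 12.00
    endloop
  endfacet
  facet normal 0.0000 1.0000 0.0000
    outer loop
      vertex 6.00 15.00 0.00
      vertex 0.00 15.00 12.00
      vertex 6.00 15.00 12.00
    endloop
  endfacet
  facet normal -1.0000 0.0000 0.0000
    outer loop
      vertex 0.00 15.00 0.00
      vertex 0.00 0.00 0.00
      vertex 0.00 0.00 12.00
    endloop
  endfacet
  facet normal -1.0000 0.0000 0.0000
    outer loop
      vertex 0.00 15.00 0.00
      vertex 0.00 0.00 12.00
      vertex 0.00 15.00 12.00
    endloop
  endfacet
endsolid part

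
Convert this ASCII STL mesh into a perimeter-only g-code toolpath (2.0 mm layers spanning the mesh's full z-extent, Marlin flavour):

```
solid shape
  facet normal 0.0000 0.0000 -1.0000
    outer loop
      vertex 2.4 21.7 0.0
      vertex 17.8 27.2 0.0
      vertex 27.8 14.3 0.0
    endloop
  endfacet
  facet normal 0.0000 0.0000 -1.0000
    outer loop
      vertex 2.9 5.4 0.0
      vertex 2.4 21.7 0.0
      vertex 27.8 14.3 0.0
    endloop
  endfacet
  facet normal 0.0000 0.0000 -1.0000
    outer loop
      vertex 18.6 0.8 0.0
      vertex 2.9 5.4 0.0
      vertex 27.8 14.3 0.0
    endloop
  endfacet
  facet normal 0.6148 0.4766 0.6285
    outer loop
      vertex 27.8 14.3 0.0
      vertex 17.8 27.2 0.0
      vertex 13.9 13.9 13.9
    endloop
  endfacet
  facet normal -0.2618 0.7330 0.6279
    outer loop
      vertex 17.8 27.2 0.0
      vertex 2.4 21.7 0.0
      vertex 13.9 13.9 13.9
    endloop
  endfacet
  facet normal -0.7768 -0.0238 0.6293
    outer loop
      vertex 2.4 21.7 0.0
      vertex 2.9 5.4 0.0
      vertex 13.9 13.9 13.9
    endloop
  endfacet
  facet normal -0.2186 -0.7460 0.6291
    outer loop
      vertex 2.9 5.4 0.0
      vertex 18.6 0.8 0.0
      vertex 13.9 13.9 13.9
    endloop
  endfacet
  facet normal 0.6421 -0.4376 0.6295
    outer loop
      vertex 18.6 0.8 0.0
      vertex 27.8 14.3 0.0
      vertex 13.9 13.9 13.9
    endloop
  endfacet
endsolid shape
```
; perimeter-only toolpath
G21 ; units = mm
G90 ; absolute positioning
G28 ; home
; layer 1
G0 Z2.0
G0 X25.8 Y14.2
G1 X17.2 Y25.3
G1 X4.0 Y20.6
G1 X4.5 Y6.6
G1 X17.9 Y2.7
G1 X25.8 Y14.2
; layer 2
G0 Z4.0
G0 X23.8 Y14.2
G1 X16.7 Y23.4
G1 X5.7 Y19.5
G1 X6.0 Y7.8
G1 X17.3 Y4.5
G1 X23.8 Y14.2
; layer 3
G0 Z6.0
G0 X21.8 Y14.1
G1 X16.1 Y21.5
G1 X7.3 Y18.4
G1 X7.6 Y9.0
G1 X16.6 Y6.4
G1 X21.8 Y14.1
; layer 4
G0 Z7.9
G0 X19.9 Y14.1
G1 X15.6 Y19.6
G1 X9.0 Y17.2
G1 X9.2 Y10.3
G1 X15.9 Y8.3
G1 X19.9 Y14.1
; layer 5
G0 Z9.9
G0 X17.9 Y14.0
G1 X15.0 Y17.7
G1 X10.6 Y16.1
G1 X10.8 Y11.5
G1 X15.2 Y10.2
G1 X17.9 Y14.0
; layer 6
G0 Z11.9
G0 X15.9 Y14.0
G1 X14.5 Y15.8
G1 X12.3 Y15.0
G1 X12.3 Y12.7
G1 X14.6 Y12.0
G1 X15.9 Y14.0
M2 ; end

The solid is a regular 5-sided pyramid, base circumscribed radius ≈ 13.9 mm, apex at z ≈ 13.9 mm. Slicing at Δz = 2.0 mm — 7 equal slices spanning the solid's height, so layer i sits at z = i·h/7 — gives 6 non-empty perimeters. Each is a 5-segment closed polygon; G0 lifts to the layer z and rapids to the start vertex, then G1 traces the edges. The cross-section shrinks linearly with z (the slice at the apex is degenerate and omitted).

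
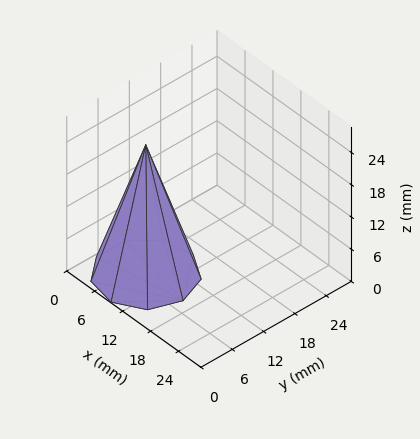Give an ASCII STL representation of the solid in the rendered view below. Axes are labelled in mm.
Reading the render: the shape is a regular 9-sided pyramid, base circumscribed radius ≈ 8 mm, apex at z ≈ 24 mm (dimensions read to the nearest mm from the axis ticks). For the STL, each face is triangulated and given an outward normal.

solid part
  facet normal 0.0000 0.0000 -1.0000
    outer loop
      vertex 9.39 15.88 0.00
      vertex 14.13 13.14 0.00
      vertex 16.00 8.00 0.00
    endloop
  endfacet
  facet normal 0.0000 0.0000 -1.0000
    outer loop
      vertex 4.00 14.93 0.00
      vertex 9.39 15.88 0.00
      vertex 16.00 8.00 0.00
    endloop
  endfacet
  facet normal 0.0000 0.0000 -1.0000
    outer loop
      vertex 0.48 10.74 0.00
      vertex 4.00 14.93 0.00
      vertex 16.00 8.00 0.00
    endloop
  endfacet
  facet normal 0.0000 0.0000 -1.0000
    outer loop
      vertex 0.48 5.26 0.00
      vertex 0.48 10.74 0.00
      vertex 16.00 8.00 0.00
    endloop
  endfacet
  facet normal 0.0000 0.0000 -1.0000
    outer loop
      vertex 4.00 1.07 0.00
      vertex 0.48 5.26 0.00
      vertex 16.00 8.00 0.00
    endloop
  endfacet
  facet normal 0.0000 0.0000 -1.0000
    outer loop
      vertex 9.39 0.12 0.00
      vertex 4.00 1.07 0.00
      vertex 16.00 8.00 0.00
    endloop
  endfacet
  facet normal 0.0000 0.0000 -1.0000
    outer loop
      vertex 14.13 2.86 0.00
      vertex 9.39 0.12 0.00
      vertex 16.00 8.00 0.00
    endloop
  endfacet
  facet normal 0.8968 0.3263 0.2989
    outer loop
      vertex 16.00 8.00 0.00
      vertex 14.13 13.14 0.00
      vertex 8.00 8.00 24.00
    endloop
  endfacet
  facet normal 0.4776 0.8262 0.2989
    outer loop
      vertex 14.13 13.14 0.00
      vertex 9.39 15.88 0.00
      vertex 8.00 8.00 24.00
    endloop
  endfacet
  facet normal -0.1656 0.9398 0.2990
    outer loop
      vertex 9.39 15.88 0.00
      vertex 4.00 14.93 0.00
      vertex 8.00 8.00 24.00
    endloop
  endfacet
  facet normal -0.7306 0.6138 0.2990
    outer loop
      vertex 4.00 14.93 0.00
      vertex 0.48 10.74 0.00
      vertex 8.00 8.00 24.00
    endloop
  endfacet
  facet normal -0.9543 0.0000 0.2990
    outer loop
      vertex 0.48 10.74 0.00
      vertex 0.48 5.26 0.00
      vertex 8.00 8.00 24.00
    endloop
  endfacet
  facet normal -0.7306 -0.6138 0.2990
    outer loop
      vertex 0.48 5.26 0.00
      vertex 4.00 1.07 0.00
      vertex 8.00 8.00 24.00
    endloop
  endfacet
  facet normal -0.1656 -0.9398 0.2990
    outer loop
      vertex 4.00 1.07 0.00
      vertex 9.39 0.12 0.00
      vertex 8.00 8.00 24.00
    endloop
  endfacet
  facet normal 0.4776 -0.8262 0.2989
    outer loop
      vertex 9.39 0.12 0.00
      vertex 14.13 2.86 0.00
      vertex 8.00 8.00 24.00
    endloop
  endfacet
  facet normal 0.8968 -0.3263 0.2989
    outer loop
      vertex 14.13 2.86 0.00
      vertex 16.00 8.00 0.00
      vertex 8.00 8.00 24.00
    endloop
  endfacet
endsolid part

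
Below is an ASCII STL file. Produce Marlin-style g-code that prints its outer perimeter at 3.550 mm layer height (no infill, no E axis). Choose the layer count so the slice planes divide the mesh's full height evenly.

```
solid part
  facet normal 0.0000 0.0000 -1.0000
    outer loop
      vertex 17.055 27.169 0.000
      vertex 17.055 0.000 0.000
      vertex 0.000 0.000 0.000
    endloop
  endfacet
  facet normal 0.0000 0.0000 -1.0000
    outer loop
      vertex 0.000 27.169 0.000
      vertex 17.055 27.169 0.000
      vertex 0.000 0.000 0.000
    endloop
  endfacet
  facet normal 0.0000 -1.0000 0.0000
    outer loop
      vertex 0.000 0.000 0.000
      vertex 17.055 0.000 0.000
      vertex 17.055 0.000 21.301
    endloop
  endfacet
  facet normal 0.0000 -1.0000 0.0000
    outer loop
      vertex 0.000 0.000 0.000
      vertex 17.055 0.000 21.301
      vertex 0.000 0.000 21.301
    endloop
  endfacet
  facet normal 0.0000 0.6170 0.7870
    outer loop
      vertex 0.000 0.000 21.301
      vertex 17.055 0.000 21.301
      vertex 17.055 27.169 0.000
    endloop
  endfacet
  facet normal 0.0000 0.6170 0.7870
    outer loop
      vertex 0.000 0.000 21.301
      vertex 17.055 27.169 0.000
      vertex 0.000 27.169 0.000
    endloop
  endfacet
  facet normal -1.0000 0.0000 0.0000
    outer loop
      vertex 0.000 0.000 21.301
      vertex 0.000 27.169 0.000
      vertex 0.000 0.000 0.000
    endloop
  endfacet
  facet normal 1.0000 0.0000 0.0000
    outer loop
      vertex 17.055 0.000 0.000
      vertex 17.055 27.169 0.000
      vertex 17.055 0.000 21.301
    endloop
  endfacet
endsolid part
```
; perimeter-only toolpath
G21 ; units = mm
G90 ; absolute positioning
G28 ; home
; layer 1
G0 Z3.550
G0 X0.000 Y0.000
G1 X17.055 Y0.000
G1 X17.055 Y22.641
G1 X0.000 Y22.641
G1 X0.000 Y0.000
; layer 2
G0 Z7.100
G0 X0.000 Y0.000
G1 X17.055 Y0.000
G1 X17.055 Y18.113
G1 X0.000 Y18.113
G1 X0.000 Y0.000
; layer 3
G0 Z10.650
G0 X0.000 Y0.000
G1 X17.055 Y0.000
G1 X17.055 Y13.585
G1 X0.000 Y13.585
G1 X0.000 Y0.000
; layer 4
G0 Z14.201
G0 X0.000 Y0.000
G1 X17.055 Y0.000
G1 X17.055 Y9.056
G1 X0.000 Y9.056
G1 X0.000 Y0.000
; layer 5
G0 Z17.751
G0 X0.000 Y0.000
G1 X17.055 Y0.000
G1 X17.055 Y4.528
G1 X0.000 Y4.528
G1 X0.000 Y0.000
M2 ; end

The solid is a wedge (ramp): 17.1 × 27.2 mm base, rising to 21.3 mm along the y=0 edge and sloping linearly to z=0 at y=27.2. Slicing at Δz = 3.550 mm — 6 equal slices spanning the solid's height, so layer i sits at z = i·h/6 — gives 5 non-empty perimeters. Each is a 4-segment closed polygon; G0 lifts to the layer z and rapids to the start vertex, then G1 traces the edges. The cross-section shrinks linearly with z (the slice at the apex is degenerate and omitted).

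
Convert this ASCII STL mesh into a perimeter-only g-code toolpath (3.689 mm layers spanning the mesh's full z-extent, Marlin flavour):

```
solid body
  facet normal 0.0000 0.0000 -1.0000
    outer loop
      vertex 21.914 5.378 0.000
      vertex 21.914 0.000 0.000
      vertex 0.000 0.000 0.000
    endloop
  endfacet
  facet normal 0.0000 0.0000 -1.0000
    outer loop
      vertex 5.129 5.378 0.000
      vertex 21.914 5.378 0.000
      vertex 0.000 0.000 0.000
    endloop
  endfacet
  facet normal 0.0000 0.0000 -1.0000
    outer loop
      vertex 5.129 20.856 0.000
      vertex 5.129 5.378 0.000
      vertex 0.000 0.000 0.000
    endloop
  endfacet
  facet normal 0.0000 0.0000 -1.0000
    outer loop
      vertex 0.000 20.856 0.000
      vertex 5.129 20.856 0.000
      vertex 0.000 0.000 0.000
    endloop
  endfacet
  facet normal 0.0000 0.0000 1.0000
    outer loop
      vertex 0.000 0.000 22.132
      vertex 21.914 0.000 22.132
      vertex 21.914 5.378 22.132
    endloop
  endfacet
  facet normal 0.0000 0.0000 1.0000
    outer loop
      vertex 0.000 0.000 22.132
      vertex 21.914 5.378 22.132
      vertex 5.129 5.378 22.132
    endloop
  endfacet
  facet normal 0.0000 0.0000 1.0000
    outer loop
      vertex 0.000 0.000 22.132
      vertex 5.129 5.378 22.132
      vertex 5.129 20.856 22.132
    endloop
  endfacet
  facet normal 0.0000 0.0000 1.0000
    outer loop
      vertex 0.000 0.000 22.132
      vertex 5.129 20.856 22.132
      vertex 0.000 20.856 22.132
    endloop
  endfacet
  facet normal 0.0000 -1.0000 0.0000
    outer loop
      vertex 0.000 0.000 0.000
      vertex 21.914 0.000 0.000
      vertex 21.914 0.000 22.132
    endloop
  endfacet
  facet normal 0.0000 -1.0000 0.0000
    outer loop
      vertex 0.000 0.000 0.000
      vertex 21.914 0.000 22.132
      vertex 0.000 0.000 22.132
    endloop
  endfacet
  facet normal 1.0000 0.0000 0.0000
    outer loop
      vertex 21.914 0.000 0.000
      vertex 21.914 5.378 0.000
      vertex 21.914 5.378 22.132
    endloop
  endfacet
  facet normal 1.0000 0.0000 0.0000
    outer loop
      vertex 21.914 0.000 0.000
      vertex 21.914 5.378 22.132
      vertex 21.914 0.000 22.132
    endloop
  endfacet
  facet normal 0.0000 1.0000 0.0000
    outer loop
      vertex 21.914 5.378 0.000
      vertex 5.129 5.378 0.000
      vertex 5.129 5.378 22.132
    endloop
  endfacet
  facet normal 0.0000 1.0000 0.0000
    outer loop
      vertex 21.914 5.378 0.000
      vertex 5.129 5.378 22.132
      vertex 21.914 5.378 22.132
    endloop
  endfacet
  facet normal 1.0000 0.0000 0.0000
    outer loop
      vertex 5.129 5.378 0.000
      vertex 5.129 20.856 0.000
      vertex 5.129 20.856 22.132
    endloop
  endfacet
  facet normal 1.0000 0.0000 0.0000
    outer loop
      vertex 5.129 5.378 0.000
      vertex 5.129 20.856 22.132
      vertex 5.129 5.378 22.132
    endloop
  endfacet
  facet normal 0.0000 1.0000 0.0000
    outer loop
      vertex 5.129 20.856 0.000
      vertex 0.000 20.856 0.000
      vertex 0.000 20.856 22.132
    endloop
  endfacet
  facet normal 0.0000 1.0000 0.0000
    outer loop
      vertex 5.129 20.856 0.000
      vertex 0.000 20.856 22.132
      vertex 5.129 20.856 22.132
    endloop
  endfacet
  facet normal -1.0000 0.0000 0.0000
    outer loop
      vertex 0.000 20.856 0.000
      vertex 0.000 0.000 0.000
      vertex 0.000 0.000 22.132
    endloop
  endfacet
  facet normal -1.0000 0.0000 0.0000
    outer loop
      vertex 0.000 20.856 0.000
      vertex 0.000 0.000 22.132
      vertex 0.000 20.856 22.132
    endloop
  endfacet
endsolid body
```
; perimeter-only toolpath
G21 ; units = mm
G90 ; absolute positioning
G28 ; home
; layer 1
G0 Z3.689
G0 X0.000 Y0.000
G1 X21.914 Y0.000
G1 X21.914 Y5.378
G1 X5.129 Y5.378
G1 X5.129 Y20.856
G1 X0.000 Y20.856
G1 X0.000 Y0.000
; layer 2
G0 Z7.377
G0 X0.000 Y0.000
G1 X21.914 Y0.000
G1 X21.914 Y5.378
G1 X5.129 Y5.378
G1 X5.129 Y20.856
G1 X0.000 Y20.856
G1 X0.000 Y0.000
; layer 3
G0 Z11.066
G0 X0.000 Y0.000
G1 X21.914 Y0.000
G1 X21.914 Y5.378
G1 X5.129 Y5.378
G1 X5.129 Y20.856
G1 X0.000 Y20.856
G1 X0.000 Y0.000
; layer 4
G0 Z14.755
G0 X0.000 Y0.000
G1 X21.914 Y0.000
G1 X21.914 Y5.378
G1 X5.129 Y5.378
G1 X5.129 Y20.856
G1 X0.000 Y20.856
G1 X0.000 Y0.000
; layer 5
G0 Z18.443
G0 X0.000 Y0.000
G1 X21.914 Y0.000
G1 X21.914 Y5.378
G1 X5.129 Y5.378
G1 X5.129 Y20.856
G1 X0.000 Y20.856
G1 X0.000 Y0.000
; layer 6
G0 Z22.132
G0 X0.000 Y0.000
G1 X21.914 Y0.000
G1 X21.914 Y5.378
G1 X5.129 Y5.378
G1 X5.129 Y20.856
G1 X0.000 Y20.856
G1 X0.000 Y0.000
M2 ; end

The solid is an L-shaped prism: outer 21.9 × 20.9 mm, arm thicknesses ≈ 5.38 mm (horizontal) and 5.13 mm (vertical), extruded 22.1 mm in z. Slicing at Δz = 3.689 mm — 6 equal slices spanning the solid's height, so layer i sits at z = i·h/6 — gives 6 non-empty perimeters. Each is a 6-segment closed polygon; G0 lifts to the layer z and rapids to the start vertex, then G1 traces the edges.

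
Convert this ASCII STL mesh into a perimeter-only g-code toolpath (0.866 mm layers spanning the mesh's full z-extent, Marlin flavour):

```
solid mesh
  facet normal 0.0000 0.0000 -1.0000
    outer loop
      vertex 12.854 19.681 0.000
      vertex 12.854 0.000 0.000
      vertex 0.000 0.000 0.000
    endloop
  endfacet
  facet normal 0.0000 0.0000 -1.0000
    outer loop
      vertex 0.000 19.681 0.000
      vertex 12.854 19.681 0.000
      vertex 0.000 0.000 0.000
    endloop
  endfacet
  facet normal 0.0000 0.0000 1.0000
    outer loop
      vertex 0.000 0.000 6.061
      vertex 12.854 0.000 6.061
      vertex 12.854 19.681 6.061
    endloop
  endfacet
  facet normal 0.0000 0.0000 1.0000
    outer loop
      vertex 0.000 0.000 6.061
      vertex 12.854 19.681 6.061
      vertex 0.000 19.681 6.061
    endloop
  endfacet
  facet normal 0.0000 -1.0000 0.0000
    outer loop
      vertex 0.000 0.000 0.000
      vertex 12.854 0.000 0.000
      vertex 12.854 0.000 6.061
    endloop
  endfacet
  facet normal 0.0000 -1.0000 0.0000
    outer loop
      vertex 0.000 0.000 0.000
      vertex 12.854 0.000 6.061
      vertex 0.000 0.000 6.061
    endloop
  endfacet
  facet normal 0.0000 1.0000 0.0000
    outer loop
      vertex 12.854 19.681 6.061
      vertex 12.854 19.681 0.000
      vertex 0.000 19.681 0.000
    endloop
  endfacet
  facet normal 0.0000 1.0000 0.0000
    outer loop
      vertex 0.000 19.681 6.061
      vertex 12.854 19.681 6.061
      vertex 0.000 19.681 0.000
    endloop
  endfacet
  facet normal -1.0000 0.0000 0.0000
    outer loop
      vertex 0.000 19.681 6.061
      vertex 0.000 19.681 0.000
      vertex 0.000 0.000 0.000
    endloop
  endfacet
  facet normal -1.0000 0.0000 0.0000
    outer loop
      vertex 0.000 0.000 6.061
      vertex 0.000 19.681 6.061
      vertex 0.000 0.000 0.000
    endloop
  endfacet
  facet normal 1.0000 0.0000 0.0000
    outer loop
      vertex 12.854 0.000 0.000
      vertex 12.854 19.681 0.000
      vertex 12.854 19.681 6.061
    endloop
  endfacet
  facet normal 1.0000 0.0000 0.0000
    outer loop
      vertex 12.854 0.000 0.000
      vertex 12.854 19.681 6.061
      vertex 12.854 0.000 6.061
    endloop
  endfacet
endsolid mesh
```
; perimeter-only toolpath
G21 ; units = mm
G90 ; absolute positioning
G28 ; home
; layer 1
G0 Z0.866
G0 X0.000 Y0.000
G1 X12.854 Y0.000
G1 X12.854 Y19.681
G1 X0.000 Y19.681
G1 X0.000 Y0.000
; layer 2
G0 Z1.732
G0 X0.000 Y0.000
G1 X12.854 Y0.000
G1 X12.854 Y19.681
G1 X0.000 Y19.681
G1 X0.000 Y0.000
; layer 3
G0 Z2.598
G0 X0.000 Y0.000
G1 X12.854 Y0.000
G1 X12.854 Y19.681
G1 X0.000 Y19.681
G1 X0.000 Y0.000
; layer 4
G0 Z3.463
G0 X0.000 Y0.000
G1 X12.854 Y0.000
G1 X12.854 Y19.681
G1 X0.000 Y19.681
G1 X0.000 Y0.000
; layer 5
G0 Z4.329
G0 X0.000 Y0.000
G1 X12.854 Y0.000
G1 X12.854 Y19.681
G1 X0.000 Y19.681
G1 X0.000 Y0.000
; layer 6
G0 Z5.195
G0 X0.000 Y0.000
G1 X12.854 Y0.000
G1 X12.854 Y19.681
G1 X0.000 Y19.681
G1 X0.000 Y0.000
; layer 7
G0 Z6.061
G0 X0.000 Y0.000
G1 X12.854 Y0.000
G1 X12.854 Y19.681
G1 X0.000 Y19.681
G1 X0.000 Y0.000
M2 ; end

The solid is a rectangular box, roughly 12.9 × 19.7 mm footprint and 6.06 mm tall. Slicing at Δz = 0.866 mm — 7 equal slices spanning the solid's height, so layer i sits at z = i·h/7 — gives 7 non-empty perimeters. Each is a 4-segment closed polygon; G0 lifts to the layer z and rapids to the start vertex, then G1 traces the edges.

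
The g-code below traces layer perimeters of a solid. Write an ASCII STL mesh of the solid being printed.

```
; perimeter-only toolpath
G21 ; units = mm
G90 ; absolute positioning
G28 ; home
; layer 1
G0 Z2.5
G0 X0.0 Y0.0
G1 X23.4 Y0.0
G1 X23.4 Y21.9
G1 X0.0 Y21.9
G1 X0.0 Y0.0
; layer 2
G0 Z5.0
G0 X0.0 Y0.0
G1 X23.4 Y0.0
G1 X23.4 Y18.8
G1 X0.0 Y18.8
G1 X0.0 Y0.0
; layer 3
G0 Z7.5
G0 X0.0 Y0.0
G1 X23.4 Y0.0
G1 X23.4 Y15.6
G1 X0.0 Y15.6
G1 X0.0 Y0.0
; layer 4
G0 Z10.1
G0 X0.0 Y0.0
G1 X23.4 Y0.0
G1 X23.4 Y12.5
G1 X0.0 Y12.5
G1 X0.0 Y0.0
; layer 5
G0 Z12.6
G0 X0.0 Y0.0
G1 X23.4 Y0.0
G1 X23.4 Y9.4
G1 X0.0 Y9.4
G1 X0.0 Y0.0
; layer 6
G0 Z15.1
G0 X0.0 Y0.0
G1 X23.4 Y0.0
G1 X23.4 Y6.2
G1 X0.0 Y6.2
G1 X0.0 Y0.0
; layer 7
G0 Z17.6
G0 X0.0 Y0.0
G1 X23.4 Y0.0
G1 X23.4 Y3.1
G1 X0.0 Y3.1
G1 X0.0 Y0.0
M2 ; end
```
solid part
  facet normal 0.0000 0.0000 -1.0000
    outer loop
      vertex 23.4 25.0 0.0
      vertex 23.4 0.0 0.0
      vertex 0.0 0.0 0.0
    endloop
  endfacet
  facet normal 0.0000 0.0000 -1.0000
    outer loop
      vertex 0.0 25.0 0.0
      vertex 23.4 25.0 0.0
      vertex 0.0 0.0 0.0
    endloop
  endfacet
  facet normal 0.0000 -1.0000 0.0000
    outer loop
      vertex 0.0 0.0 0.0
      vertex 23.4 0.0 0.0
      vertex 23.4 0.0 20.1
    endloop
  endfacet
  facet normal 0.0000 -1.0000 0.0000
    outer loop
      vertex 0.0 0.0 0.0
      vertex 23.4 0.0 20.1
      vertex 0.0 0.0 20.1
    endloop
  endfacet
  facet normal 0.0000 0.6266 0.7793
    outer loop
      vertex 0.0 0.0 20.1
      vertex 23.4 0.0 20.1
      vertex 23.4 25.0 0.0
    endloop
  endfacet
  facet normal 0.0000 0.6266 0.7793
    outer loop
      vertex 0.0 0.0 20.1
      vertex 23.4 25.0 0.0
      vertex 0.0 25.0 0.0
    endloop
  endfacet
  facet normal -1.0000 0.0000 0.0000
    outer loop
      vertex 0.0 0.0 20.1
      vertex 0.0 25.0 0.0
      vertex 0.0 0.0 0.0
    endloop
  endfacet
  facet normal 1.0000 0.0000 0.0000
    outer loop
      vertex 23.4 0.0 0.0
      vertex 23.4 25.0 0.0
      vertex 23.4 0.0 20.1
    endloop
  endfacet
endsolid part

The G0 Z moves step by Δz≈2.5 mm. The G1 loops shrink linearly with z, so the solid tapers from its base footprint up to z≈20.1. Closing with a flat bottom cap and the tapered top and triangulating gives 8 facets — a wedge (ramp): 23.4 × 25 mm base, rising to 20.1 mm along the y=0 edge and sloping linearly to z=0 at y=25.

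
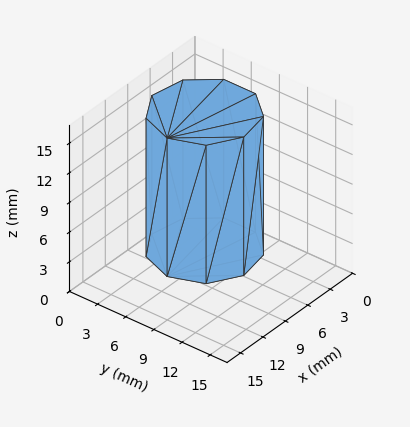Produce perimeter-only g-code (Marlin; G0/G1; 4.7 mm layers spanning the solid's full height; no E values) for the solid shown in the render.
Reading the render: the shape is a regular 9-sided prism (a cylinder approximated with 9 flat sides), circumscribed radius ≈ 5 mm, height ≈ 14 mm (dimensions read to the nearest mm from the axis ticks). For the g-code, the solid's height is divided into equal slices at the stated Δz and each level perimeter traced with G1 moves after a G0 lift.

; perimeter-only toolpath
G21 ; units = mm
G90 ; absolute positioning
G28 ; home
; layer 1
G0 Z4.7
G0 X10.0 Y5.0
G1 X8.8 Y8.2
G1 X5.9 Y9.9
G1 X2.5 Y9.3
G1 X0.3 Y6.7
G1 X0.3 Y3.3
G1 X2.5 Y0.7
G1 X5.9 Y0.1
G1 X8.8 Y1.8
G1 X10.0 Y5.0
; layer 2
G0 Z9.3
G0 X10.0 Y5.0
G1 X8.8 Y8.2
G1 X5.9 Y9.9
G1 X2.5 Y9.3
G1 X0.3 Y6.7
G1 X0.3 Y3.3
G1 X2.5 Y0.7
G1 X5.9 Y0.1
G1 X8.8 Y1.8
G1 X10.0 Y5.0
; layer 3
G0 Z14.0
G0 X10.0 Y5.0
G1 X8.8 Y8.2
G1 X5.9 Y9.9
G1 X2.5 Y9.3
G1 X0.3 Y6.7
G1 X0.3 Y3.3
G1 X2.5 Y0.7
G1 X5.9 Y0.1
G1 X8.8 Y1.8
G1 X10.0 Y5.0
M2 ; end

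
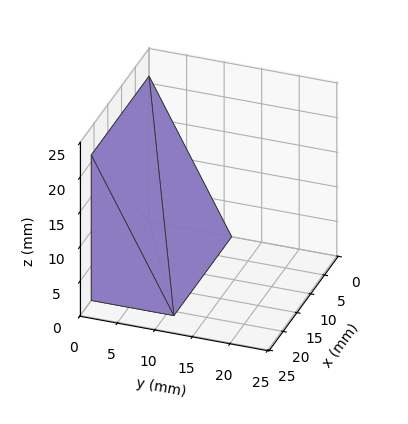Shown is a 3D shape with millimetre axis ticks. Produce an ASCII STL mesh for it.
Reading the render: the shape is a wedge (ramp): 21 × 11 mm base, rising to 21 mm along the y=0 edge and sloping linearly to z=0 at y=11 (dimensions read to the nearest mm from the axis ticks). For the STL, each face is triangulated and given an outward normal.

solid part
  facet normal 0.0000 0.0000 -1.0000
    outer loop
      vertex 21.00 11.00 0.00
      vertex 21.00 0.00 0.00
      vertex 0.00 0.00 0.00
    endloop
  endfacet
  facet normal 0.0000 0.0000 -1.0000
    outer loop
      vertex 0.00 11.00 0.00
      vertex 21.00 11.00 0.00
      vertex 0.00 0.00 0.00
    endloop
  endfacet
  facet normal 0.0000 -1.0000 0.0000
    outer loop
      vertex 0.00 0.00 0.00
      vertex 21.00 0.00 0.00
      vertex 21.00 0.00 21.00
    endloop
  endfacet
  facet normal 0.0000 -1.0000 0.0000
    outer loop
      vertex 0.00 0.00 0.00
      vertex 21.00 0.00 21.00
      vertex 0.00 0.00 21.00
    endloop
  endfacet
  facet normal 0.0000 0.8858 0.4640
    outer loop
      vertex 0.00 0.00 21.00
      vertex 21.00 0.00 21.00
      vertex 21.00 11.00 0.00
    endloop
  endfacet
  facet normal 0.0000 0.8858 0.4640
    outer loop
      vertex 0.00 0.00 21.00
      vertex 21.00 11.00 0.00
      vertex 0.00 11.00 0.00
    endloop
  endfacet
  facet normal -1.0000 0.0000 0.0000
    outer loop
      vertex 0.00 0.00 21.00
      vertex 0.00 11.00 0.00
      vertex 0.00 0.00 0.00
    endloop
  endfacet
  facet normal 1.0000 0.0000 0.0000
    outer loop
      vertex 21.00 0.00 0.00
      vertex 21.00 11.00 0.00
      vertex 21.00 0.00 21.00
    endloop
  endfacet
endsolid part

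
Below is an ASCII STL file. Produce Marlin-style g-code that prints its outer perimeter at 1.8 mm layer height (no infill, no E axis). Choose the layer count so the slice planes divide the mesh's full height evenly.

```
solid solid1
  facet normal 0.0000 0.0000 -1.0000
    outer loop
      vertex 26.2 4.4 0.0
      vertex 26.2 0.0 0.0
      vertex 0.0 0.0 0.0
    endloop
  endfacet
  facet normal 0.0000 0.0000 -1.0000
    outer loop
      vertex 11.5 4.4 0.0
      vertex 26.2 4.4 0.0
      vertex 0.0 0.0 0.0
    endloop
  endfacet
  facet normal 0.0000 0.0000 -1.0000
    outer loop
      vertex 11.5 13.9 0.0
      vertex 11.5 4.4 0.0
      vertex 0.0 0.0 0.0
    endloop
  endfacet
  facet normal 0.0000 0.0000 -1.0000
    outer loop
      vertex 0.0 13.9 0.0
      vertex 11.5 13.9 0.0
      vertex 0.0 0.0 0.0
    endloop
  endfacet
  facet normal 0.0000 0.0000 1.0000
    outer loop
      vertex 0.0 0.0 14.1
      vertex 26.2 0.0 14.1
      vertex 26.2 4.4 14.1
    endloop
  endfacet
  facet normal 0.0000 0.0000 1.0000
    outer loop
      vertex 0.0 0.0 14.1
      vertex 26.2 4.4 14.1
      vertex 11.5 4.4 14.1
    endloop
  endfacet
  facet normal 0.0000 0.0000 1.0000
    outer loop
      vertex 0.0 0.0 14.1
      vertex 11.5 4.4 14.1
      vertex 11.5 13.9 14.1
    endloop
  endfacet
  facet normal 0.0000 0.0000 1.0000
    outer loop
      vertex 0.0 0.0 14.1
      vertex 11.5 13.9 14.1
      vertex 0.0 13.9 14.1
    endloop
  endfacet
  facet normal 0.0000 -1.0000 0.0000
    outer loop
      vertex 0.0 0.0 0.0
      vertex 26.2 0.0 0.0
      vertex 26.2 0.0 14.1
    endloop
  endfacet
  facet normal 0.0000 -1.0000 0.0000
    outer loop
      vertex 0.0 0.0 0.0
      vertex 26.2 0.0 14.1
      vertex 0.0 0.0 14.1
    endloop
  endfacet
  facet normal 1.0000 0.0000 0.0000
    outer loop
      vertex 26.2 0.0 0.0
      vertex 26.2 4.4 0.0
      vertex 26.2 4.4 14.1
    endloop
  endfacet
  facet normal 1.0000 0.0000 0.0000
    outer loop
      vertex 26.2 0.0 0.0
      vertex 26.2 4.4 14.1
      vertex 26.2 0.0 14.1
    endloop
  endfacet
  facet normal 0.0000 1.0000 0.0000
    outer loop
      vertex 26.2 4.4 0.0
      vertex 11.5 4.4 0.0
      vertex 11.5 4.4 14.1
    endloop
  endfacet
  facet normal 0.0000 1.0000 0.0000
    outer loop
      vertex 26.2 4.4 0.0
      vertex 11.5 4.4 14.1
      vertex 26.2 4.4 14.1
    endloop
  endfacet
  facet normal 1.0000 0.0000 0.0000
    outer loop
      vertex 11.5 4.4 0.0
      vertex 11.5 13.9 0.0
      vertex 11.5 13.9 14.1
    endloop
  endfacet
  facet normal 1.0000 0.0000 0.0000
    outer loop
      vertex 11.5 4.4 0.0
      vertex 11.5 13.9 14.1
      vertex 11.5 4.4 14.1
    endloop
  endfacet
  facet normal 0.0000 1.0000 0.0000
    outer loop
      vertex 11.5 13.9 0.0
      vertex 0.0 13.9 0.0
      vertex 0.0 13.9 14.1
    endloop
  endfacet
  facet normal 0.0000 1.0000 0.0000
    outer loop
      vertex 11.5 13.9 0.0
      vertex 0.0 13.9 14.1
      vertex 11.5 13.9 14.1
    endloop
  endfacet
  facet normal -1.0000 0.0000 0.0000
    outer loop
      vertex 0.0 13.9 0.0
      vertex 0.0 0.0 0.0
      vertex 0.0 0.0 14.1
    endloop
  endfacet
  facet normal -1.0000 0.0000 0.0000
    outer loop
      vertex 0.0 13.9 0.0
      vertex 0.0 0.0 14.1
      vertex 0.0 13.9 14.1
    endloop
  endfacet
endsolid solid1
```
; perimeter-only toolpath
G21 ; units = mm
G90 ; absolute positioning
G28 ; home
; layer 1
G0 Z1.8
G0 X0.0 Y0.0
G1 X26.2 Y0.0
G1 X26.2 Y4.4
G1 X11.5 Y4.4
G1 X11.5 Y13.9
G1 X0.0 Y13.9
G1 X0.0 Y0.0
; layer 2
G0 Z3.5
G0 X0.0 Y0.0
G1 X26.2 Y0.0
G1 X26.2 Y4.4
G1 X11.5 Y4.4
G1 X11.5 Y13.9
G1 X0.0 Y13.9
G1 X0.0 Y0.0
; layer 3
G0 Z5.3
G0 X0.0 Y0.0
G1 X26.2 Y0.0
G1 X26.2 Y4.4
G1 X11.5 Y4.4
G1 X11.5 Y13.9
G1 X0.0 Y13.9
G1 X0.0 Y0.0
; layer 4
G0 Z7.0
G0 X0.0 Y0.0
G1 X26.2 Y0.0
G1 X26.2 Y4.4
G1 X11.5 Y4.4
G1 X11.5 Y13.9
G1 X0.0 Y13.9
G1 X0.0 Y0.0
; layer 5
G0 Z8.8
G0 X0.0 Y0.0
G1 X26.2 Y0.0
G1 X26.2 Y4.4
G1 X11.5 Y4.4
G1 X11.5 Y13.9
G1 X0.0 Y13.9
G1 X0.0 Y0.0
; layer 6
G0 Z10.6
G0 X0.0 Y0.0
G1 X26.2 Y0.0
G1 X26.2 Y4.4
G1 X11.5 Y4.4
G1 X11.5 Y13.9
G1 X0.0 Y13.9
G1 X0.0 Y0.0
; layer 7
G0 Z12.3
G0 X0.0 Y0.0
G1 X26.2 Y0.0
G1 X26.2 Y4.4
G1 X11.5 Y4.4
G1 X11.5 Y13.9
G1 X0.0 Y13.9
G1 X0.0 Y0.0
; layer 8
G0 Z14.1
G0 X0.0 Y0.0
G1 X26.2 Y0.0
G1 X26.2 Y4.4
G1 X11.5 Y4.4
G1 X11.5 Y13.9
G1 X0.0 Y13.9
G1 X0.0 Y0.0
M2 ; end

The solid is an L-shaped prism: outer 26.2 × 13.9 mm, arm thicknesses ≈ 4.4 mm (horizontal) and 11.5 mm (vertical), extruded 14.1 mm in z. Slicing at Δz = 1.8 mm — 8 equal slices spanning the solid's height, so layer i sits at z = i·h/8 — gives 8 non-empty perimeters. Each is a 6-segment closed polygon; G0 lifts to the layer z and rapids to the start vertex, then G1 traces the edges.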